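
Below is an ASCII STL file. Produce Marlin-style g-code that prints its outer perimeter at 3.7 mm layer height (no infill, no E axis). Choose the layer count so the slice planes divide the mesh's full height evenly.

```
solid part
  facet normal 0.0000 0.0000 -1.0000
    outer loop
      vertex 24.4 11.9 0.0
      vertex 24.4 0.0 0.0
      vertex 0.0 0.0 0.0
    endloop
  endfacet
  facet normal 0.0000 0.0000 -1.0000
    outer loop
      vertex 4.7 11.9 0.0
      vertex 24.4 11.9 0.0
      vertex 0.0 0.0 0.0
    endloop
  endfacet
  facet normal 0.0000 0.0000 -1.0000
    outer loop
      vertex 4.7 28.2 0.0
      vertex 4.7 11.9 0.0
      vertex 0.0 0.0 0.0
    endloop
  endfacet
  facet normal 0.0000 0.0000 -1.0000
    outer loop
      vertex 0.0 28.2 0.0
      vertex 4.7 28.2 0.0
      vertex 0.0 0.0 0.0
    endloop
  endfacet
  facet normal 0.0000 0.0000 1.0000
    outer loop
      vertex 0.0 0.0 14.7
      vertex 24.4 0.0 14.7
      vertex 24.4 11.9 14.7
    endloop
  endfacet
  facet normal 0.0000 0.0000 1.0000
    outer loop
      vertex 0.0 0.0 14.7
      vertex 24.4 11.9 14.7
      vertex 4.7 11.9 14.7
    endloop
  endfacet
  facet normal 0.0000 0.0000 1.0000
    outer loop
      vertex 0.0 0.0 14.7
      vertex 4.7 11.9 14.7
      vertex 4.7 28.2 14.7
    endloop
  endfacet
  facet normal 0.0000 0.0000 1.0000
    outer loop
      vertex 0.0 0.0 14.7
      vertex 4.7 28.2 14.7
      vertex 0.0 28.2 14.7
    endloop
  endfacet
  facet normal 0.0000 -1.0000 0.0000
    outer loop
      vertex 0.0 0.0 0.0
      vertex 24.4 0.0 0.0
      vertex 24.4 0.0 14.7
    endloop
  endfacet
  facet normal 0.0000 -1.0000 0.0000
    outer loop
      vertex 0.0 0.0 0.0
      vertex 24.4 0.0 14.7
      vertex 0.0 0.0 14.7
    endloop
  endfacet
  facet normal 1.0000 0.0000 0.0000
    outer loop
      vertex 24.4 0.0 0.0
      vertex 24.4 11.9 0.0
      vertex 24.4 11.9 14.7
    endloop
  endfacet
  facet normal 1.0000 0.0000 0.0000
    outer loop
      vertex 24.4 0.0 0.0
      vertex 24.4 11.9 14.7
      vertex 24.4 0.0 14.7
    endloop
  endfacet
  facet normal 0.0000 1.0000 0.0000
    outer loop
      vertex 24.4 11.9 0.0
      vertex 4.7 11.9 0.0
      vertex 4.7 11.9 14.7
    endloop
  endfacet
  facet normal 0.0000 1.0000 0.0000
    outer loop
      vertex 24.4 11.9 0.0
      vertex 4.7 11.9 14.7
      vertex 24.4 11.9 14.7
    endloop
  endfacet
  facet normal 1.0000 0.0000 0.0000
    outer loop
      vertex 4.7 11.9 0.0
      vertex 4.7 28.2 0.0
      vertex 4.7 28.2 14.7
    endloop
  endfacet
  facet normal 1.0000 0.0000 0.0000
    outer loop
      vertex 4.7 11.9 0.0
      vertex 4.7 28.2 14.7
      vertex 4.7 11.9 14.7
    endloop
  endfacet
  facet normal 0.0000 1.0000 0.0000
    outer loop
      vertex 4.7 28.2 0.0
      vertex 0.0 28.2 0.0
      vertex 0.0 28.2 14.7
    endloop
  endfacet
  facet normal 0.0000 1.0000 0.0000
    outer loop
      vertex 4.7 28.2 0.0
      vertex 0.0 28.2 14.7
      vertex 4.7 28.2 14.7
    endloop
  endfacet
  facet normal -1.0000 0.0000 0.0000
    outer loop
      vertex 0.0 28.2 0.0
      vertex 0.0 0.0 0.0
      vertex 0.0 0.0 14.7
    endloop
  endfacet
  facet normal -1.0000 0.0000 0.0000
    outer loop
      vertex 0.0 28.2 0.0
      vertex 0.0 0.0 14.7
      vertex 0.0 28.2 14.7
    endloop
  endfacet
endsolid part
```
; perimeter-only toolpath
G21 ; units = mm
G90 ; absolute positioning
G28 ; home
; layer 1
G0 Z3.7
G0 X0.0 Y0.0
G1 X24.4 Y0.0
G1 X24.4 Y11.9
G1 X4.7 Y11.9
G1 X4.7 Y28.2
G1 X0.0 Y28.2
G1 X0.0 Y0.0
; layer 2
G0 Z7.3
G0 X0.0 Y0.0
G1 X24.4 Y0.0
G1 X24.4 Y11.9
G1 X4.7 Y11.9
G1 X4.7 Y28.2
G1 X0.0 Y28.2
G1 X0.0 Y0.0
; layer 3
G0 Z11.0
G0 X0.0 Y0.0
G1 X24.4 Y0.0
G1 X24.4 Y11.9
G1 X4.7 Y11.9
G1 X4.7 Y28.2
G1 X0.0 Y28.2
G1 X0.0 Y0.0
; layer 4
G0 Z14.7
G0 X0.0 Y0.0
G1 X24.4 Y0.0
G1 X24.4 Y11.9
G1 X4.7 Y11.9
G1 X4.7 Y28.2
G1 X0.0 Y28.2
G1 X0.0 Y0.0
M2 ; end

The solid is an L-shaped prism: outer 24.4 × 28.2 mm, arm thicknesses ≈ 11.9 mm (horizontal) and 4.7 mm (vertical), extruded 14.7 mm in z. Slicing at Δz = 3.7 mm — 4 equal slices spanning the solid's height, so layer i sits at z = i·h/4 — gives 4 non-empty perimeters. Each is a 6-segment closed polygon; G0 lifts to the layer z and rapids to the start vertex, then G1 traces the edges.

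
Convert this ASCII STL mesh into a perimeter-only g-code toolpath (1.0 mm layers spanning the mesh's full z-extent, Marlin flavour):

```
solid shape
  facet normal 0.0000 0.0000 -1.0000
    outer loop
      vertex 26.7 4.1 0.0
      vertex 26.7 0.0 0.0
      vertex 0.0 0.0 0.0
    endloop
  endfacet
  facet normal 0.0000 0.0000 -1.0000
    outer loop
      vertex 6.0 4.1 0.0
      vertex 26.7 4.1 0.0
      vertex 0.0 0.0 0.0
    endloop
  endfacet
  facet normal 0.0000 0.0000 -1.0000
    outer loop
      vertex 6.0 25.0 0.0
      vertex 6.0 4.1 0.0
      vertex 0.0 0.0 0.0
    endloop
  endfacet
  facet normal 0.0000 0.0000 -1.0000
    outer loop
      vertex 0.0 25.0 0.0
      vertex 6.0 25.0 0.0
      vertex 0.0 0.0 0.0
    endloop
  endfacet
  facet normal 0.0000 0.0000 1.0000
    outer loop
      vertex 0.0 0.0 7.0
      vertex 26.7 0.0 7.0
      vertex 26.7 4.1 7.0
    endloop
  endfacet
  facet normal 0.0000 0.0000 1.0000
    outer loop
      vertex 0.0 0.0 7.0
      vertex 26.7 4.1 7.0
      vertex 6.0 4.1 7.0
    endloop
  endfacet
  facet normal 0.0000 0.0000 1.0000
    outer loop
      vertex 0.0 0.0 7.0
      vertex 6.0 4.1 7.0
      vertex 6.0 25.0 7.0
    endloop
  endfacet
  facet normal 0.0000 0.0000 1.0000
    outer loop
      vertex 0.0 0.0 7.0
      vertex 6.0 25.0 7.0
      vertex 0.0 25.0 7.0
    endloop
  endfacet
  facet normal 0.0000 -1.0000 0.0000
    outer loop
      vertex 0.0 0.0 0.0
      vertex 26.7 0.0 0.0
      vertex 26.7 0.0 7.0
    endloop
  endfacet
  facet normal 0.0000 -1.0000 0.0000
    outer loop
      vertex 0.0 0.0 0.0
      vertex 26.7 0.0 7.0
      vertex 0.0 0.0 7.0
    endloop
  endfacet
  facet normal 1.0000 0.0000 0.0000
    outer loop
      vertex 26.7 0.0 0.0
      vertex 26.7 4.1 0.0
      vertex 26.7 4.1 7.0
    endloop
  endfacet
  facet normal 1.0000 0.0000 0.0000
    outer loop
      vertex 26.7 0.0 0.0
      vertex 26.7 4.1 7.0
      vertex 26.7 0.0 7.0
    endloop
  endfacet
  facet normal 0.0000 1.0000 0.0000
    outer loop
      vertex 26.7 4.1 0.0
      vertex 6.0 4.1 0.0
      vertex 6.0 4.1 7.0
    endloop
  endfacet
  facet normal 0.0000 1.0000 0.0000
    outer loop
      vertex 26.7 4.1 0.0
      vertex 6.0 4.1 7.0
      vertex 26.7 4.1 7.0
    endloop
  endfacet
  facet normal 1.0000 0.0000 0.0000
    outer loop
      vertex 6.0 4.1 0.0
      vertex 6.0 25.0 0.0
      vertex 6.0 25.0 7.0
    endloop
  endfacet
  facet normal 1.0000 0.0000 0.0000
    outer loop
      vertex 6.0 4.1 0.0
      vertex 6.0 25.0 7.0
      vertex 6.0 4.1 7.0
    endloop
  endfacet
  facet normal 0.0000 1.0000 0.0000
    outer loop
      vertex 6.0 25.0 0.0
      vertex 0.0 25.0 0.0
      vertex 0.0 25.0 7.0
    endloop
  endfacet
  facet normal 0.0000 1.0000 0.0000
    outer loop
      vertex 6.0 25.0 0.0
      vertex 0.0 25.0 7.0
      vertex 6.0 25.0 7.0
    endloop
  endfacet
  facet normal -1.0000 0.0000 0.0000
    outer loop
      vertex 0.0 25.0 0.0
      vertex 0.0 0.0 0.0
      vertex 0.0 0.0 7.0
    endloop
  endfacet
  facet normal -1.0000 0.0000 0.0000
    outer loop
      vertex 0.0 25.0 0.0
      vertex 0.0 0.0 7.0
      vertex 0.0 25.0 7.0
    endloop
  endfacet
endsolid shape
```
; perimeter-only toolpath
G21 ; units = mm
G90 ; absolute positioning
G28 ; home
; layer 1
G0 Z1.0
G0 X0.0 Y0.0
G1 X26.7 Y0.0
G1 X26.7 Y4.1
G1 X6.0 Y4.1
G1 X6.0 Y25.0
G1 X0.0 Y25.0
G1 X0.0 Y0.0
; layer 2
G0 Z2.0
G0 X0.0 Y0.0
G1 X26.7 Y0.0
G1 X26.7 Y4.1
G1 X6.0 Y4.1
G1 X6.0 Y25.0
G1 X0.0 Y25.0
G1 X0.0 Y0.0
; layer 3
G0 Z3.0
G0 X0.0 Y0.0
G1 X26.7 Y0.0
G1 X26.7 Y4.1
G1 X6.0 Y4.1
G1 X6.0 Y25.0
G1 X0.0 Y25.0
G1 X0.0 Y0.0
; layer 4
G0 Z4.0
G0 X0.0 Y0.0
G1 X26.7 Y0.0
G1 X26.7 Y4.1
G1 X6.0 Y4.1
G1 X6.0 Y25.0
G1 X0.0 Y25.0
G1 X0.0 Y0.0
; layer 5
G0 Z5.0
G0 X0.0 Y0.0
G1 X26.7 Y0.0
G1 X26.7 Y4.1
G1 X6.0 Y4.1
G1 X6.0 Y25.0
G1 X0.0 Y25.0
G1 X0.0 Y0.0
; layer 6
G0 Z6.0
G0 X0.0 Y0.0
G1 X26.7 Y0.0
G1 X26.7 Y4.1
G1 X6.0 Y4.1
G1 X6.0 Y25.0
G1 X0.0 Y25.0
G1 X0.0 Y0.0
; layer 7
G0 Z7.0
G0 X0.0 Y0.0
G1 X26.7 Y0.0
G1 X26.7 Y4.1
G1 X6.0 Y4.1
G1 X6.0 Y25.0
G1 X0.0 Y25.0
G1 X0.0 Y0.0
M2 ; end

The solid is an L-shaped prism: outer 26.7 × 25 mm, arm thicknesses ≈ 4.1 mm (horizontal) and 6 mm (vertical), extruded 7 mm in z. Slicing at Δz = 1.0 mm — 7 equal slices spanning the solid's height, so layer i sits at z = i·h/7 — gives 7 non-empty perimeters. Each is a 6-segment closed polygon; G0 lifts to the layer z and rapids to the start vertex, then G1 traces the edges.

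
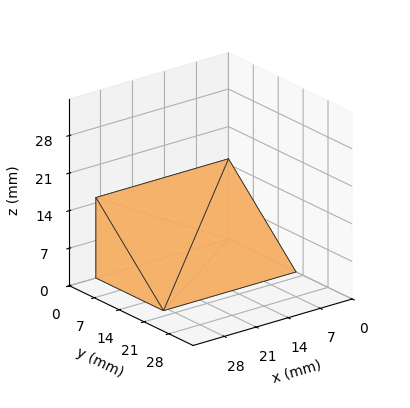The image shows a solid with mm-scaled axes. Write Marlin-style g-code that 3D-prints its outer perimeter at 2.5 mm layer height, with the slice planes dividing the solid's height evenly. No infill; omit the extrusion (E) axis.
Reading the render: the shape is a wedge (ramp): 29 × 19 mm base, rising to 15 mm along the y=0 edge and sloping linearly to z=0 at y=19 (dimensions read to the nearest mm from the axis ticks). For the g-code, the solid's height is divided into equal slices at the stated Δz and each level perimeter traced with G1 moves after a G0 lift.

; perimeter-only toolpath
G21 ; units = mm
G90 ; absolute positioning
G28 ; home
; layer 1
G0 Z2.5
G0 X0.0 Y0.0
G1 X29.0 Y0.0
G1 X29.0 Y15.8
G1 X0.0 Y15.8
G1 X0.0 Y0.0
; layer 2
G0 Z5.0
G0 X0.0 Y0.0
G1 X29.0 Y0.0
G1 X29.0 Y12.7
G1 X0.0 Y12.7
G1 X0.0 Y0.0
; layer 3
G0 Z7.5
G0 X0.0 Y0.0
G1 X29.0 Y0.0
G1 X29.0 Y9.5
G1 X0.0 Y9.5
G1 X0.0 Y0.0
; layer 4
G0 Z10.0
G0 X0.0 Y0.0
G1 X29.0 Y0.0
G1 X29.0 Y6.3
G1 X0.0 Y6.3
G1 X0.0 Y0.0
; layer 5
G0 Z12.5
G0 X0.0 Y0.0
G1 X29.0 Y0.0
G1 X29.0 Y3.2
G1 X0.0 Y3.2
G1 X0.0 Y0.0
M2 ; end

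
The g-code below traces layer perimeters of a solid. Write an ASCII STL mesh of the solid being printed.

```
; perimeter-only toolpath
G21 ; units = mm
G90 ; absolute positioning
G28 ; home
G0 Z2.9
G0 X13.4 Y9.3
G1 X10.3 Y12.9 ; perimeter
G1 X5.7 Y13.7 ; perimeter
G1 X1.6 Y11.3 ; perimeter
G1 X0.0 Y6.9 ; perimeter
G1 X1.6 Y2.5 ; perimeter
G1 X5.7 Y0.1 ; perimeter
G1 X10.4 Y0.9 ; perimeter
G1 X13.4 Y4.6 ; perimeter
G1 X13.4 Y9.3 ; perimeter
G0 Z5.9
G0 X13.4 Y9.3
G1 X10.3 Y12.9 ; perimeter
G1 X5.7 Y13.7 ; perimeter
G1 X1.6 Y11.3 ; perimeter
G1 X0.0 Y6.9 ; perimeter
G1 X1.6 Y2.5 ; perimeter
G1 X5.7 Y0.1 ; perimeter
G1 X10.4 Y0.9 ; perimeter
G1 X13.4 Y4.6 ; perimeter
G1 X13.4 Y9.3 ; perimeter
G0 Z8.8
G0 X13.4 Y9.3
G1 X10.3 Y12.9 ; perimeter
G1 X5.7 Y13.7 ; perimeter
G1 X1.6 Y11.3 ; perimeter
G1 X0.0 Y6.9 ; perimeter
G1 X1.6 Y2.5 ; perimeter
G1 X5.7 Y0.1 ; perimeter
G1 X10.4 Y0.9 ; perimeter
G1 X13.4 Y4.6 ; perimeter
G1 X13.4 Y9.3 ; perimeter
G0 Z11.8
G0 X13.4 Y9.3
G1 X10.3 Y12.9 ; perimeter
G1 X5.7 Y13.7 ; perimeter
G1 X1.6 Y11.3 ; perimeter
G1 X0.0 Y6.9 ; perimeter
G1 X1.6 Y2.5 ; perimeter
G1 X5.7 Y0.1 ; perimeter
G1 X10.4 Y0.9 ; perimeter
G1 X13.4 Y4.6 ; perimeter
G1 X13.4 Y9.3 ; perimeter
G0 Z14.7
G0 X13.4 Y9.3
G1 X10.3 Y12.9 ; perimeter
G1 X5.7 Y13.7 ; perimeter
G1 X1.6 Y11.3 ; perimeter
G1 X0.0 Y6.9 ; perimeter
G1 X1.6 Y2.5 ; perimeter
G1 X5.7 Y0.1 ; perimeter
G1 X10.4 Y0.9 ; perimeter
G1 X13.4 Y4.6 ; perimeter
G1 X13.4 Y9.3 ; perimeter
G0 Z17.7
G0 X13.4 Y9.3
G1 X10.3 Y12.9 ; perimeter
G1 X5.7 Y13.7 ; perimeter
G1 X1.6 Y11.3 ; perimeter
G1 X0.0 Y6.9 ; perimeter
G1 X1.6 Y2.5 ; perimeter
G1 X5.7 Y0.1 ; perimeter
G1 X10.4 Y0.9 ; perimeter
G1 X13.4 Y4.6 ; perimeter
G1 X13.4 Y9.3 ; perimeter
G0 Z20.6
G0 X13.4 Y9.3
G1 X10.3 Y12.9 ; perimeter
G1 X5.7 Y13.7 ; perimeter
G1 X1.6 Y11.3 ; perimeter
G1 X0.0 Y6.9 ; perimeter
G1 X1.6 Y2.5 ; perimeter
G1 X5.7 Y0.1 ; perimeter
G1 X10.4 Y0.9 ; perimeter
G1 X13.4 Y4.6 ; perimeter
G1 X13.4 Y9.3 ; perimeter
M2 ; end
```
solid part
  facet normal 0.0000 0.0000 -1.0000
    outer loop
      vertex 5.7 13.7 0.0
      vertex 10.3 12.9 0.0
      vertex 13.4 9.3 0.0
    endloop
  endfacet
  facet normal 0.0000 0.0000 -1.0000
    outer loop
      vertex 1.6 11.3 0.0
      vertex 5.7 13.7 0.0
      vertex 13.4 9.3 0.0
    endloop
  endfacet
  facet normal 0.0000 0.0000 -1.0000
    outer loop
      vertex 0.0 6.9 0.0
      vertex 1.6 11.3 0.0
      vertex 13.4 9.3 0.0
    endloop
  endfacet
  facet normal 0.0000 0.0000 -1.0000
    outer loop
      vertex 1.6 2.5 0.0
      vertex 0.0 6.9 0.0
      vertex 13.4 9.3 0.0
    endloop
  endfacet
  facet normal 0.0000 0.0000 -1.0000
    outer loop
      vertex 5.7 0.1 0.0
      vertex 1.6 2.5 0.0
      vertex 13.4 9.3 0.0
    endloop
  endfacet
  facet normal 0.0000 0.0000 -1.0000
    outer loop
      vertex 10.4 0.9 0.0
      vertex 5.7 0.1 0.0
      vertex 13.4 9.3 0.0
    endloop
  endfacet
  facet normal 0.0000 0.0000 -1.0000
    outer loop
      vertex 13.4 4.6 0.0
      vertex 10.4 0.9 0.0
      vertex 13.4 9.3 0.0
    endloop
  endfacet
  facet normal 0.0000 0.0000 1.0000
    outer loop
      vertex 13.4 9.3 20.6
      vertex 10.3 12.9 20.6
      vertex 5.7 13.7 20.6
    endloop
  endfacet
  facet normal 0.0000 0.0000 1.0000
    outer loop
      vertex 13.4 9.3 20.6
      vertex 5.7 13.7 20.6
      vertex 1.6 11.3 20.6
    endloop
  endfacet
  facet normal 0.0000 0.0000 1.0000
    outer loop
      vertex 13.4 9.3 20.6
      vertex 1.6 11.3 20.6
      vertex 0.0 6.9 20.6
    endloop
  endfacet
  facet normal 0.0000 0.0000 1.0000
    outer loop
      vertex 13.4 9.3 20.6
      vertex 0.0 6.9 20.6
      vertex 1.6 2.5 20.6
    endloop
  endfacet
  facet normal 0.0000 0.0000 1.0000
    outer loop
      vertex 13.4 9.3 20.6
      vertex 1.6 2.5 20.6
      vertex 5.7 0.1 20.6
    endloop
  endfacet
  facet normal 0.0000 0.0000 1.0000
    outer loop
      vertex 13.4 9.3 20.6
      vertex 5.7 0.1 20.6
      vertex 10.4 0.9 20.6
    endloop
  endfacet
  facet normal 0.0000 0.0000 1.0000
    outer loop
      vertex 13.4 9.3 20.6
      vertex 10.4 0.9 20.6
      vertex 13.4 4.6 20.6
    endloop
  endfacet
  facet normal 0.7578 0.6525 0.0000
    outer loop
      vertex 13.4 9.3 0.0
      vertex 10.3 12.9 0.0
      vertex 10.3 12.9 20.6
    endloop
  endfacet
  facet normal 0.7578 0.6525 0.0000
    outer loop
      vertex 13.4 9.3 0.0
      vertex 10.3 12.9 20.6
      vertex 13.4 9.3 20.6
    endloop
  endfacet
  facet normal 0.1713 0.9852 0.0000
    outer loop
      vertex 10.3 12.9 0.0
      vertex 5.7 13.7 0.0
      vertex 5.7 13.7 20.6
    endloop
  endfacet
  facet normal 0.1713 0.9852 0.0000
    outer loop
      vertex 10.3 12.9 0.0
      vertex 5.7 13.7 20.6
      vertex 10.3 12.9 20.6
    endloop
  endfacet
  facet normal -0.5052 0.8630 0.0000
    outer loop
      vertex 5.7 13.7 0.0
      vertex 1.6 11.3 0.0
      vertex 1.6 11.3 20.6
    endloop
  endfacet
  facet normal -0.5052 0.8630 0.0000
    outer loop
      vertex 5.7 13.7 0.0
      vertex 1.6 11.3 20.6
      vertex 5.7 13.7 20.6
    endloop
  endfacet
  facet normal -0.9398 0.3417 0.0000
    outer loop
      vertex 1.6 11.3 0.0
      vertex 0.0 6.9 0.0
      vertex 0.0 6.9 20.6
    endloop
  endfacet
  facet normal -0.9398 0.3417 0.0000
    outer loop
      vertex 1.6 11.3 0.0
      vertex 0.0 6.9 20.6
      vertex 1.6 11.3 20.6
    endloop
  endfacet
  facet normal -0.9398 -0.3417 0.0000
    outer loop
      vertex 0.0 6.9 0.0
      vertex 1.6 2.5 0.0
      vertex 1.6 2.5 20.6
    endloop
  endfacet
  facet normal -0.9398 -0.3417 0.0000
    outer loop
      vertex 0.0 6.9 0.0
      vertex 1.6 2.5 20.6
      vertex 0.0 6.9 20.6
    endloop
  endfacet
  facet normal -0.5052 -0.8630 0.0000
    outer loop
      vertex 1.6 2.5 0.0
      vertex 5.7 0.1 0.0
      vertex 5.7 0.1 20.6
    endloop
  endfacet
  facet normal -0.5052 -0.8630 0.0000
    outer loop
      vertex 1.6 2.5 0.0
      vertex 5.7 0.1 20.6
      vertex 1.6 2.5 20.6
    endloop
  endfacet
  facet normal 0.1678 -0.9858 0.0000
    outer loop
      vertex 5.7 0.1 0.0
      vertex 10.4 0.9 0.0
      vertex 10.4 0.9 20.6
    endloop
  endfacet
  facet normal 0.1678 -0.9858 0.0000
    outer loop
      vertex 5.7 0.1 0.0
      vertex 10.4 0.9 20.6
      vertex 5.7 0.1 20.6
    endloop
  endfacet
  facet normal 0.7768 -0.6298 0.0000
    outer loop
      vertex 10.4 0.9 0.0
      vertex 13.4 4.6 0.0
      vertex 13.4 4.6 20.6
    endloop
  endfacet
  facet normal 0.7768 -0.6298 0.0000
    outer loop
      vertex 10.4 0.9 0.0
      vertex 13.4 4.6 20.6
      vertex 10.4 0.9 20.6
    endloop
  endfacet
  facet normal 1.0000 0.0000 0.0000
    outer loop
      vertex 13.4 4.6 0.0
      vertex 13.4 9.3 0.0
      vertex 13.4 9.3 20.6
    endloop
  endfacet
  facet normal 1.0000 0.0000 0.0000
    outer loop
      vertex 13.4 4.6 0.0
      vertex 13.4 9.3 20.6
      vertex 13.4 4.6 20.6
    endloop
  endfacet
endsolid part

The G0 Z moves step by Δz≈2.9 mm. Every layer's G1 loop is the same polygon, so the solid is a straight extrusion of it from z=0 to z≈20.6. Closing with flat bottom and top caps and triangulating gives 32 facets — a regular 9-sided prism (a cylinder approximated with 9 flat sides), circumscribed radius ≈ 6.9 mm, height ≈ 20.6 mm.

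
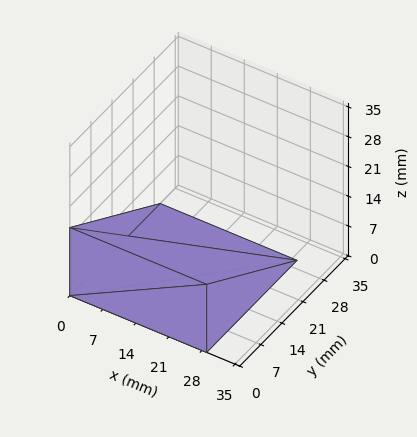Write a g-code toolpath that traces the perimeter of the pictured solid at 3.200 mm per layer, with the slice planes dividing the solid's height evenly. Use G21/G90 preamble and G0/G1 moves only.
Reading the render: the shape is a wedge (ramp): 29 × 30 mm base, rising to 16 mm along the y=0 edge and sloping linearly to z=0 at y=30 (dimensions read to the nearest mm from the axis ticks). For the g-code, the solid's height is divided into equal slices at the stated Δz and each level perimeter traced with G1 moves after a G0 lift.

; perimeter-only toolpath
G21 ; units = mm
G90 ; absolute positioning
G28 ; home
; layer 1
G0 Z3.200
G0 X0.000 Y0.000
G1 X29.000 Y0.000
G1 X29.000 Y24.000
G1 X0.000 Y24.000
G1 X0.000 Y0.000
; layer 2
G0 Z6.400
G0 X0.000 Y0.000
G1 X29.000 Y0.000
G1 X29.000 Y18.000
G1 X0.000 Y18.000
G1 X0.000 Y0.000
; layer 3
G0 Z9.600
G0 X0.000 Y0.000
G1 X29.000 Y0.000
G1 X29.000 Y12.000
G1 X0.000 Y12.000
G1 X0.000 Y0.000
; layer 4
G0 Z12.800
G0 X0.000 Y0.000
G1 X29.000 Y0.000
G1 X29.000 Y6.000
G1 X0.000 Y6.000
G1 X0.000 Y0.000
M2 ; end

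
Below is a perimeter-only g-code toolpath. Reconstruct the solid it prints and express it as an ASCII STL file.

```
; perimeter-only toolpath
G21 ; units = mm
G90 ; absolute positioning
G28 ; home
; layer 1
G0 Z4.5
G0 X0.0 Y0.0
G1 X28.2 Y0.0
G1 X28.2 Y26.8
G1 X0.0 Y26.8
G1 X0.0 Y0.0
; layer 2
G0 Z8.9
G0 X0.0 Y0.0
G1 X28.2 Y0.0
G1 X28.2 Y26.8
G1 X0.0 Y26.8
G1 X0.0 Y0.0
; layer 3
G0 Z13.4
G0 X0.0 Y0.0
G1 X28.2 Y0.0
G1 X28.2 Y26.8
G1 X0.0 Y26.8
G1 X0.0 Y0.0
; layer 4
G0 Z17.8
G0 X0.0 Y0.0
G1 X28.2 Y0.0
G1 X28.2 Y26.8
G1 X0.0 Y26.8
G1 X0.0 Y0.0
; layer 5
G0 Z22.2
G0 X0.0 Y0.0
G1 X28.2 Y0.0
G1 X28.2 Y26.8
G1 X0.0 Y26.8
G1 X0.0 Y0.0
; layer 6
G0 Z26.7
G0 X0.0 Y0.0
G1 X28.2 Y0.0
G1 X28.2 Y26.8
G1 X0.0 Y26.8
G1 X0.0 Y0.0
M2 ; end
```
solid part
  facet normal 0.0000 0.0000 -1.0000
    outer loop
      vertex 28.2 26.8 0.0
      vertex 28.2 0.0 0.0
      vertex 0.0 0.0 0.0
    endloop
  endfacet
  facet normal 0.0000 0.0000 -1.0000
    outer loop
      vertex 0.0 26.8 0.0
      vertex 28.2 26.8 0.0
      vertex 0.0 0.0 0.0
    endloop
  endfacet
  facet normal 0.0000 0.0000 1.0000
    outer loop
      vertex 0.0 0.0 26.7
      vertex 28.2 0.0 26.7
      vertex 28.2 26.8 26.7
    endloop
  endfacet
  facet normal 0.0000 0.0000 1.0000
    outer loop
      vertex 0.0 0.0 26.7
      vertex 28.2 26.8 26.7
      vertex 0.0 26.8 26.7
    endloop
  endfacet
  facet normal 0.0000 -1.0000 0.0000
    outer loop
      vertex 0.0 0.0 0.0
      vertex 28.2 0.0 0.0
      vertex 28.2 0.0 26.7
    endloop
  endfacet
  facet normal 0.0000 -1.0000 0.0000
    outer loop
      vertex 0.0 0.0 0.0
      vertex 28.2 0.0 26.7
      vertex 0.0 0.0 26.7
    endloop
  endfacet
  facet normal 0.0000 1.0000 0.0000
    outer loop
      vertex 28.2 26.8 26.7
      vertex 28.2 26.8 0.0
      vertex 0.0 26.8 0.0
    endloop
  endfacet
  facet normal 0.0000 1.0000 0.0000
    outer loop
      vertex 0.0 26.8 26.7
      vertex 28.2 26.8 26.7
      vertex 0.0 26.8 0.0
    endloop
  endfacet
  facet normal -1.0000 0.0000 0.0000
    outer loop
      vertex 0.0 26.8 26.7
      vertex 0.0 26.8 0.0
      vertex 0.0 0.0 0.0
    endloop
  endfacet
  facet normal -1.0000 0.0000 0.0000
    outer loop
      vertex 0.0 0.0 26.7
      vertex 0.0 26.8 26.7
      vertex 0.0 0.0 0.0
    endloop
  endfacet
  facet normal 1.0000 0.0000 0.0000
    outer loop
      vertex 28.2 0.0 0.0
      vertex 28.2 26.8 0.0
      vertex 28.2 26.8 26.7
    endloop
  endfacet
  facet normal 1.0000 0.0000 0.0000
    outer loop
      vertex 28.2 0.0 0.0
      vertex 28.2 26.8 26.7
      vertex 28.2 0.0 26.7
    endloop
  endfacet
endsolid part

The G0 Z moves step by Δz≈4.5 mm. Every layer's G1 loop is the same polygon, so the solid is a straight extrusion of it from z=0 to z≈26.7. Closing with flat bottom and top caps and triangulating gives 12 facets — a rectangular box, roughly 28.2 × 26.8 mm footprint and 26.7 mm tall.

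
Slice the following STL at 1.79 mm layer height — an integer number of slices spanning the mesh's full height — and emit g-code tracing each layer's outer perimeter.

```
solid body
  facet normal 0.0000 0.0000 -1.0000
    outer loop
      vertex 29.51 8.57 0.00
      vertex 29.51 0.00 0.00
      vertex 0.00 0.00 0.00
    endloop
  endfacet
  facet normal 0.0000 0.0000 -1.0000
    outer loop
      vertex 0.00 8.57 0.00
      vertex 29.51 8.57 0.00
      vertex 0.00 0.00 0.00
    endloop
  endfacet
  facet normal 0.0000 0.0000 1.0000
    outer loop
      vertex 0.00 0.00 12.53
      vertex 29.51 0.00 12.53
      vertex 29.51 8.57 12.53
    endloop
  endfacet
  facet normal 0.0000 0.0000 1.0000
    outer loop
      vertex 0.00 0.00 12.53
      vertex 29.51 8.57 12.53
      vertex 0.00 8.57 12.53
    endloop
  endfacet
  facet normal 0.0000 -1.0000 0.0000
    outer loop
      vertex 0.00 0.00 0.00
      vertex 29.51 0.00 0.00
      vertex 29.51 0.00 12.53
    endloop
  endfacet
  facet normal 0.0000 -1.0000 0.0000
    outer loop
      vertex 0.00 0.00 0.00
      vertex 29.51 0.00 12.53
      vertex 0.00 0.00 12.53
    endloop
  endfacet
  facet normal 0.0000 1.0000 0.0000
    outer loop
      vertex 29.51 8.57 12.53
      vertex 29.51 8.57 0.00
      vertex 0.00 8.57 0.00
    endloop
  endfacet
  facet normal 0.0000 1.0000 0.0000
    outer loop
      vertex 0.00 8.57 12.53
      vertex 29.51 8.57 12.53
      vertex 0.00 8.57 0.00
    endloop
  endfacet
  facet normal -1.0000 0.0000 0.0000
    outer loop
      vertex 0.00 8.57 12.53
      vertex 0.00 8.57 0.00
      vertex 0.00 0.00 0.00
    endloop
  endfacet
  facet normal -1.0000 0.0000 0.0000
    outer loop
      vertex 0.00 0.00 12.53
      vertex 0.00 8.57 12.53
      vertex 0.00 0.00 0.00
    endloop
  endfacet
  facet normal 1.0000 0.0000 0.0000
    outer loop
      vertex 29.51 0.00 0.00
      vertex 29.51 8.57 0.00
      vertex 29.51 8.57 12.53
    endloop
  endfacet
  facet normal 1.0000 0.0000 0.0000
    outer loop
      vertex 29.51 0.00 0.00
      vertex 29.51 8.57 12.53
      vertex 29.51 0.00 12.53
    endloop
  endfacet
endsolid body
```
; perimeter-only toolpath
G21 ; units = mm
G90 ; absolute positioning
G28 ; home
; layer 1
G0 Z1.79
G0 X0.00 Y0.00
G1 X29.51 Y0.00
G1 X29.51 Y8.57
G1 X0.00 Y8.57
G1 X0.00 Y0.00
; layer 2
G0 Z3.58
G0 X0.00 Y0.00
G1 X29.51 Y0.00
G1 X29.51 Y8.57
G1 X0.00 Y8.57
G1 X0.00 Y0.00
; layer 3
G0 Z5.37
G0 X0.00 Y0.00
G1 X29.51 Y0.00
G1 X29.51 Y8.57
G1 X0.00 Y8.57
G1 X0.00 Y0.00
; layer 4
G0 Z7.16
G0 X0.00 Y0.00
G1 X29.51 Y0.00
G1 X29.51 Y8.57
G1 X0.00 Y8.57
G1 X0.00 Y0.00
; layer 5
G0 Z8.95
G0 X0.00 Y0.00
G1 X29.51 Y0.00
G1 X29.51 Y8.57
G1 X0.00 Y8.57
G1 X0.00 Y0.00
; layer 6
G0 Z10.74
G0 X0.00 Y0.00
G1 X29.51 Y0.00
G1 X29.51 Y8.57
G1 X0.00 Y8.57
G1 X0.00 Y0.00
; layer 7
G0 Z12.53
G0 X0.00 Y0.00
G1 X29.51 Y0.00
G1 X29.51 Y8.57
G1 X0.00 Y8.57
G1 X0.00 Y0.00
M2 ; end

The solid is a rectangular box, roughly 29.5 × 8.57 mm footprint and 12.5 mm tall. Slicing at Δz = 1.79 mm — 7 equal slices spanning the solid's height, so layer i sits at z = i·h/7 — gives 7 non-empty perimeters. Each is a 4-segment closed polygon; G0 lifts to the layer z and rapids to the start vertex, then G1 traces the edges.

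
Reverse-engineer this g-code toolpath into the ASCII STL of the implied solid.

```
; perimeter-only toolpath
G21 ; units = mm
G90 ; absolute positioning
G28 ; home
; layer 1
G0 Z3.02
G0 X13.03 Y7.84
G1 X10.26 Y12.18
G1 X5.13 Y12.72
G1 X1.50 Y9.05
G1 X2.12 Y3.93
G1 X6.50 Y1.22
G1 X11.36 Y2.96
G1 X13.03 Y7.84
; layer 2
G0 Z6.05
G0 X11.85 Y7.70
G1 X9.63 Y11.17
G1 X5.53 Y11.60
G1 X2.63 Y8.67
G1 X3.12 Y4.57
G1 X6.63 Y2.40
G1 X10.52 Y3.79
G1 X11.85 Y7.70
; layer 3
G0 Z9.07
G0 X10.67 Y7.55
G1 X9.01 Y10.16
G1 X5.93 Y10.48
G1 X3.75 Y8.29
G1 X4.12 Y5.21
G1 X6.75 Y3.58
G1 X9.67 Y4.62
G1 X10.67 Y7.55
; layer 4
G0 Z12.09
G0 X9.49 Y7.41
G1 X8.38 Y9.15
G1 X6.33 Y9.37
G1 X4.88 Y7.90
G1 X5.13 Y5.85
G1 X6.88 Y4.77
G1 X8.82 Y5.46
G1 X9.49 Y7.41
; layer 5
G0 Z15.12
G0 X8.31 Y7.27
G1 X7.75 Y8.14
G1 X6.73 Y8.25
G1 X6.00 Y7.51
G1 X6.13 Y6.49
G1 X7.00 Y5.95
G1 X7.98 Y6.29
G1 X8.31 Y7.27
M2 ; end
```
solid part
  facet normal 0.0000 0.0000 -1.0000
    outer loop
      vertex 4.73 13.84 0.00
      vertex 10.88 13.19 0.00
      vertex 14.21 7.98 0.00
    endloop
  endfacet
  facet normal 0.0000 0.0000 -1.0000
    outer loop
      vertex 0.38 9.44 0.00
      vertex 4.73 13.84 0.00
      vertex 14.21 7.98 0.00
    endloop
  endfacet
  facet normal 0.0000 0.0000 -1.0000
    outer loop
      vertex 1.12 3.29 0.00
      vertex 0.38 9.44 0.00
      vertex 14.21 7.98 0.00
    endloop
  endfacet
  facet normal 0.0000 0.0000 -1.0000
    outer loop
      vertex 6.38 0.04 0.00
      vertex 1.12 3.29 0.00
      vertex 14.21 7.98 0.00
    endloop
  endfacet
  facet normal 0.0000 0.0000 -1.0000
    outer loop
      vertex 12.21 2.12 0.00
      vertex 6.38 0.04 0.00
      vertex 14.21 7.98 0.00
    endloop
  endfacet
  facet normal 0.7943 0.5077 0.3338
    outer loop
      vertex 14.21 7.98 0.00
      vertex 10.88 13.19 0.00
      vertex 7.13 7.13 18.14
    endloop
  endfacet
  facet normal 0.0991 0.9375 0.3337
    outer loop
      vertex 10.88 13.19 0.00
      vertex 4.73 13.84 0.00
      vertex 7.13 7.13 18.14
    endloop
  endfacet
  facet normal -0.6703 0.6627 0.3338
    outer loop
      vertex 4.73 13.84 0.00
      vertex 0.38 9.44 0.00
      vertex 7.13 7.13 18.14
    endloop
  endfacet
  facet normal -0.9359 -0.1126 0.3339
    outer loop
      vertex 0.38 9.44 0.00
      vertex 1.12 3.29 0.00
      vertex 7.13 7.13 18.14
    endloop
  endfacet
  facet normal -0.4955 -0.8019 0.3339
    outer loop
      vertex 1.12 3.29 0.00
      vertex 6.38 0.04 0.00
      vertex 7.13 7.13 18.14
    endloop
  endfacet
  facet normal 0.3167 -0.8878 0.3339
    outer loop
      vertex 6.38 0.04 0.00
      vertex 12.21 2.12 0.00
      vertex 7.13 7.13 18.14
    endloop
  endfacet
  facet normal 0.8921 -0.3045 0.3339
    outer loop
      vertex 12.21 2.12 0.00
      vertex 14.21 7.98 0.00
      vertex 7.13 7.13 18.14
    endloop
  endfacet
endsolid part

The G0 Z moves step by Δz≈3.02 mm. The G1 loops shrink linearly with z, so the solid tapers from its base footprint up to z≈18.1. Closing with a flat bottom cap and the tapered top and triangulating gives 12 facets — a regular 7-sided pyramid, base circumscribed radius ≈ 7.13 mm, apex at z ≈ 18.1 mm.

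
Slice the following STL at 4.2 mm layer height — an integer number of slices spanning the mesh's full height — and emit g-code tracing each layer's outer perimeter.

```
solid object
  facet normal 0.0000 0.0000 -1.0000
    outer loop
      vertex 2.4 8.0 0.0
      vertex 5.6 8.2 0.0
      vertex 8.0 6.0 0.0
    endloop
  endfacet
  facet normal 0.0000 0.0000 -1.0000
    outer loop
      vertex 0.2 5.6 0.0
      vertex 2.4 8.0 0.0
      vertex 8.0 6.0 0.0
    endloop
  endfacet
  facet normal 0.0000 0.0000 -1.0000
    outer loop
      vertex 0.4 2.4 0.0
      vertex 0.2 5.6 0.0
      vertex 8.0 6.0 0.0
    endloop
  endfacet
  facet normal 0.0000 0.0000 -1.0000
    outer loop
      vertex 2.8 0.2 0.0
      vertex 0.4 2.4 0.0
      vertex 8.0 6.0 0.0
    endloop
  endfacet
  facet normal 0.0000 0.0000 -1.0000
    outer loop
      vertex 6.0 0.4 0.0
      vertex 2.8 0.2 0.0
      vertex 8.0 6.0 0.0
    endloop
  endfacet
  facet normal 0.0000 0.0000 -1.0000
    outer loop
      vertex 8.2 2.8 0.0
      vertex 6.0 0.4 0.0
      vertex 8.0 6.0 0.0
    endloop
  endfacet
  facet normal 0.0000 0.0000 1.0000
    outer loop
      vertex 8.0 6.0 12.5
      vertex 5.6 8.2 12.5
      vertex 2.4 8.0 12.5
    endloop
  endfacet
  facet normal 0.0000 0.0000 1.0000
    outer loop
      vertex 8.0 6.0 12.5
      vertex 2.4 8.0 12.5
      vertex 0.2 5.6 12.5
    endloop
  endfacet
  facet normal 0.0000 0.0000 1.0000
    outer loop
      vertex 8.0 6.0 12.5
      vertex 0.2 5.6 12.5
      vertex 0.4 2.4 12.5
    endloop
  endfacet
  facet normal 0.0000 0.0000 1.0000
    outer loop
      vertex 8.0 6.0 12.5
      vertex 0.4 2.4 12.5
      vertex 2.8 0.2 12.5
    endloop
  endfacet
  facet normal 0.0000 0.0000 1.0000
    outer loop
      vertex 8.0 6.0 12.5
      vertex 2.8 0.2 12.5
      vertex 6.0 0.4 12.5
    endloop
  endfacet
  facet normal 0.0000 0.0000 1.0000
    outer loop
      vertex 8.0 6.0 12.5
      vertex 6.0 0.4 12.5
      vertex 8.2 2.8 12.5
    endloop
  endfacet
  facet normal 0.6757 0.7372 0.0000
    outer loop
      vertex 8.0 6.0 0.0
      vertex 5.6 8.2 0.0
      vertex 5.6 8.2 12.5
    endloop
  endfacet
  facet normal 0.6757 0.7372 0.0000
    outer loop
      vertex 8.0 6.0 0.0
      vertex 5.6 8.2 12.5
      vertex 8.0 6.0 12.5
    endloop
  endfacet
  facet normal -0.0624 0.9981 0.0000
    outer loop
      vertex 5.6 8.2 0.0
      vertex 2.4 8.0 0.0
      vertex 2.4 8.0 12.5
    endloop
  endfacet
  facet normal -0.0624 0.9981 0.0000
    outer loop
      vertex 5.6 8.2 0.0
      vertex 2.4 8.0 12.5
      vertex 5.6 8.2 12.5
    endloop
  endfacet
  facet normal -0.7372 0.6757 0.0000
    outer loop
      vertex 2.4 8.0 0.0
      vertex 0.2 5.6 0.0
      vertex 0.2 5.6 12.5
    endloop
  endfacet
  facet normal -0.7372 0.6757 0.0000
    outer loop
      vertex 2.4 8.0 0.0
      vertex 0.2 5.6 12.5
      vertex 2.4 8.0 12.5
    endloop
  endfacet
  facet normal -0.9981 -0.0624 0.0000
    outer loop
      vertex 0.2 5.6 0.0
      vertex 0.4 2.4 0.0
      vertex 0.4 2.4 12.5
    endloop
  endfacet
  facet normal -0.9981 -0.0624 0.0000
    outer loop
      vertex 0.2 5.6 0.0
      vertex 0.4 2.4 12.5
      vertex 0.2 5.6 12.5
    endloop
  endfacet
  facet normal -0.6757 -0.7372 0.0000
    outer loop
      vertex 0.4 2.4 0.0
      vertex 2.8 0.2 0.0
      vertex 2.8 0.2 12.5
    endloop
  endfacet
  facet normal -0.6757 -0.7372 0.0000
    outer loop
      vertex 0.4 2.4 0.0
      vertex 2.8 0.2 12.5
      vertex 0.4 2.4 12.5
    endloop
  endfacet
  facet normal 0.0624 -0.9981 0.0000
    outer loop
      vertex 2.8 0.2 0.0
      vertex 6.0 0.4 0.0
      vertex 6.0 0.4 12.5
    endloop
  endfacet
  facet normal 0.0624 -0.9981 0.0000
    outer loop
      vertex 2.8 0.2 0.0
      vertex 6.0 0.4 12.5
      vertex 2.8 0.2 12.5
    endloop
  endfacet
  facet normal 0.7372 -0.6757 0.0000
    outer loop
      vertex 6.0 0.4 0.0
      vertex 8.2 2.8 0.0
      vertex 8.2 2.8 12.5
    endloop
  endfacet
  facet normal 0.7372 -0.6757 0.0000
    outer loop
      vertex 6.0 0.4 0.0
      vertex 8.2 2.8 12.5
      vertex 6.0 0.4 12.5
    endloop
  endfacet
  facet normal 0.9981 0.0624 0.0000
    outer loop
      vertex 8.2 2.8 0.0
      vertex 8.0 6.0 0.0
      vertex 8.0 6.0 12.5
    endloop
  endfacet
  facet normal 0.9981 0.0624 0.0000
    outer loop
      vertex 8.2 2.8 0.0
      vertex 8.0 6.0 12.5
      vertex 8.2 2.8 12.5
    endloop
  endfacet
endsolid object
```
; perimeter-only toolpath
G21 ; units = mm
G90 ; absolute positioning
G28 ; home
; layer 1
G0 Z4.2
G0 X8.0 Y6.0
G1 X5.6 Y8.2
G1 X2.4 Y8.0
G1 X0.2 Y5.6
G1 X0.4 Y2.4
G1 X2.8 Y0.2
G1 X6.0 Y0.4
G1 X8.2 Y2.8
G1 X8.0 Y6.0
; layer 2
G0 Z8.3
G0 X8.0 Y6.0
G1 X5.6 Y8.2
G1 X2.4 Y8.0
G1 X0.2 Y5.6
G1 X0.4 Y2.4
G1 X2.8 Y0.2
G1 X6.0 Y0.4
G1 X8.2 Y2.8
G1 X8.0 Y6.0
; layer 3
G0 Z12.5
G0 X8.0 Y6.0
G1 X5.6 Y8.2
G1 X2.4 Y8.0
G1 X0.2 Y5.6
G1 X0.4 Y2.4
G1 X2.8 Y0.2
G1 X6.0 Y0.4
G1 X8.2 Y2.8
G1 X8.0 Y6.0
M2 ; end

The solid is a regular 8-sided prism (a cylinder approximated with 8 flat sides), circumscribed radius ≈ 4.2 mm, height ≈ 12.5 mm. Slicing at Δz = 4.2 mm — 3 equal slices spanning the solid's height, so layer i sits at z = i·h/3 — gives 3 non-empty perimeters. Each is a 8-segment closed polygon; G0 lifts to the layer z and rapids to the start vertex, then G1 traces the edges.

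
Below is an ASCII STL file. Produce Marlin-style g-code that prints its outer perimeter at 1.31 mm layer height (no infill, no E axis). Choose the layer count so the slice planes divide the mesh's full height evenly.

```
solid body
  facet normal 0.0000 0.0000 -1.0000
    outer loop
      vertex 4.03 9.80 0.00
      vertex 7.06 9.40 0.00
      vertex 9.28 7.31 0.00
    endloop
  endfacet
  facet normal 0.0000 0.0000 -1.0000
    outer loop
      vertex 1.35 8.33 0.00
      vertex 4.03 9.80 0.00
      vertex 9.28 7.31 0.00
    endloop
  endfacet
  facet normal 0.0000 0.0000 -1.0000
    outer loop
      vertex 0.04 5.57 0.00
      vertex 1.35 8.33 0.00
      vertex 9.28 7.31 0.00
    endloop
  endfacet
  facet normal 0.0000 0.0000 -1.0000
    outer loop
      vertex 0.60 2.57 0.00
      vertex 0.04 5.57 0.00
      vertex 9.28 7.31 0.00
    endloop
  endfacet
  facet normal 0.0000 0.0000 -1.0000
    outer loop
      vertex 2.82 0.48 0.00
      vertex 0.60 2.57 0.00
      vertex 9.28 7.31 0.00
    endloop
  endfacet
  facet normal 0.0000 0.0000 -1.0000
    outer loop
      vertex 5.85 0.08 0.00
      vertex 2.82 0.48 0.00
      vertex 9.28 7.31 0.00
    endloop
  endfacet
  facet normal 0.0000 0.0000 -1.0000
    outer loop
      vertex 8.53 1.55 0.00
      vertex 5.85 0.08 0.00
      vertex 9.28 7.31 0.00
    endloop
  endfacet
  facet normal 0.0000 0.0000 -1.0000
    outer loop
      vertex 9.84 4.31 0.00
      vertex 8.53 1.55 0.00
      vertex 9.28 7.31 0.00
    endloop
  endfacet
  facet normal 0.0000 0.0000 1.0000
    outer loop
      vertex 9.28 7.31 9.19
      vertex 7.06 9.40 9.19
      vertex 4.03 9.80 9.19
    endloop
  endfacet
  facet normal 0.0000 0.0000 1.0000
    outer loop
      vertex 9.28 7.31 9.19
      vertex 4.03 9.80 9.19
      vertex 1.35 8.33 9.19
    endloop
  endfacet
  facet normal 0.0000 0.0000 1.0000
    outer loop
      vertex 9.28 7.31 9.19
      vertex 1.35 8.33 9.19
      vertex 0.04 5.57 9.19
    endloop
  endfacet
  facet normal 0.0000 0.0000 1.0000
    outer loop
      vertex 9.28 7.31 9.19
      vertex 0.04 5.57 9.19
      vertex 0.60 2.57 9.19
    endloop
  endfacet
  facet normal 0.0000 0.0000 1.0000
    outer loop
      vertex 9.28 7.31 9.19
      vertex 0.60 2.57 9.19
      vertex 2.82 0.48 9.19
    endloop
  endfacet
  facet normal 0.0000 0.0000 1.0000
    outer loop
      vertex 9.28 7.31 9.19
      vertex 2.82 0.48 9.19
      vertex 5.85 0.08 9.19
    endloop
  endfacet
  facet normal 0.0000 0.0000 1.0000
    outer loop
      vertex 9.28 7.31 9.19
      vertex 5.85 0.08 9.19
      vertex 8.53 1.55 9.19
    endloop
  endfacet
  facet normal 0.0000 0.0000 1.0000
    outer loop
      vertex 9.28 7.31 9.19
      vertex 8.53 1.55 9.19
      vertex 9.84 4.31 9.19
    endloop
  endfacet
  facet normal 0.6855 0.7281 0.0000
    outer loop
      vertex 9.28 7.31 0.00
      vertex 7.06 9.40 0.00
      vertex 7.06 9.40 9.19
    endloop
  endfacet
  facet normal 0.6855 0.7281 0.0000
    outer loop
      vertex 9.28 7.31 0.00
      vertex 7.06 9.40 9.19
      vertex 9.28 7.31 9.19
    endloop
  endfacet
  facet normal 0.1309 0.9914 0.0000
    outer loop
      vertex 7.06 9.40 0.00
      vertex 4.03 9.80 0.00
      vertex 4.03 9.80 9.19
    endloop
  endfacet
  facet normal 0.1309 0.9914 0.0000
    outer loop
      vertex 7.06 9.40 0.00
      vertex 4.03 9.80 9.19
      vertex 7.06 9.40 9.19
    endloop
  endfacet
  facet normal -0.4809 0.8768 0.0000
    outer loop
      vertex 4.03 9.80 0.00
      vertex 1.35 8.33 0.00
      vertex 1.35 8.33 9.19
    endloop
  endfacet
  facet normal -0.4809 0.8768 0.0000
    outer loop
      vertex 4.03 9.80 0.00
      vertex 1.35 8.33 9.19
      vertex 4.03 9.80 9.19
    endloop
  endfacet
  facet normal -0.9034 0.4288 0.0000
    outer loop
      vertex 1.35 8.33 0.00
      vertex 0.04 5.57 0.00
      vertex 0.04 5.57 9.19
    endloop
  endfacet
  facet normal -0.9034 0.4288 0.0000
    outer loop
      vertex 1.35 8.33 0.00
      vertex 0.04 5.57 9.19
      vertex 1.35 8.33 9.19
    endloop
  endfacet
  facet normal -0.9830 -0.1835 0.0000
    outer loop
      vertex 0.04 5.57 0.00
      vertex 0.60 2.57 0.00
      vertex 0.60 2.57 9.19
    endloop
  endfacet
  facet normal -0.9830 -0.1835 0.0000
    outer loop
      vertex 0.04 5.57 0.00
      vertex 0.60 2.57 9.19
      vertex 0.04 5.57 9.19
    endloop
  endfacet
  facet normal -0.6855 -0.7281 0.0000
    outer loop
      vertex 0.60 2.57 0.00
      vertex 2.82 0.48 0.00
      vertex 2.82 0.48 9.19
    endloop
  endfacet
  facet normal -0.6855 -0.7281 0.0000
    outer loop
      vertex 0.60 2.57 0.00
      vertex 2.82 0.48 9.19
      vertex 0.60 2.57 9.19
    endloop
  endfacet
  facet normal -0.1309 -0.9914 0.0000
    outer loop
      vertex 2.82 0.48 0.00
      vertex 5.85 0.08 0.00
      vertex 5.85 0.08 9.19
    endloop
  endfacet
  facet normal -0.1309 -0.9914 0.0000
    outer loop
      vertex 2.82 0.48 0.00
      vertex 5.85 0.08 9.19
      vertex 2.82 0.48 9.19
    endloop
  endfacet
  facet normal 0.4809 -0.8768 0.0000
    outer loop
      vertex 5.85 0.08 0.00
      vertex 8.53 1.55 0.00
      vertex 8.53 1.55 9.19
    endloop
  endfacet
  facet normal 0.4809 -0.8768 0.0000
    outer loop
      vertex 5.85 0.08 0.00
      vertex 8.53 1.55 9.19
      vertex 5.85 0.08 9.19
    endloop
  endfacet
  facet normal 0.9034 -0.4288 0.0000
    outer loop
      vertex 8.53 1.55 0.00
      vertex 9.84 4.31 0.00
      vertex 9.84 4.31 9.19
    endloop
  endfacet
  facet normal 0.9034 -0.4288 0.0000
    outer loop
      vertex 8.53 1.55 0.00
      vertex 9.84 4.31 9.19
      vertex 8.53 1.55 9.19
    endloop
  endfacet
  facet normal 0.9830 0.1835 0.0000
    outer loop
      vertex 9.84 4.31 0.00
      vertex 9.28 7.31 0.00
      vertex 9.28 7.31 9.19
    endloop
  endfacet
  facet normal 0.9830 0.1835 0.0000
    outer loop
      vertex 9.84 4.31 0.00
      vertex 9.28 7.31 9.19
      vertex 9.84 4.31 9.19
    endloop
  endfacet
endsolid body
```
; perimeter-only toolpath
G21 ; units = mm
G90 ; absolute positioning
G28 ; home
; layer 1
G0 Z1.31
G0 X9.28 Y7.31
G1 X7.06 Y9.40
G1 X4.03 Y9.80
G1 X1.35 Y8.33
G1 X0.04 Y5.57
G1 X0.60 Y2.57
G1 X2.82 Y0.48
G1 X5.85 Y0.08
G1 X8.53 Y1.55
G1 X9.84 Y4.31
G1 X9.28 Y7.31
; layer 2
G0 Z2.63
G0 X9.28 Y7.31
G1 X7.06 Y9.40
G1 X4.03 Y9.80
G1 X1.35 Y8.33
G1 X0.04 Y5.57
G1 X0.60 Y2.57
G1 X2.82 Y0.48
G1 X5.85 Y0.08
G1 X8.53 Y1.55
G1 X9.84 Y4.31
G1 X9.28 Y7.31
; layer 3
G0 Z3.94
G0 X9.28 Y7.31
G1 X7.06 Y9.40
G1 X4.03 Y9.80
G1 X1.35 Y8.33
G1 X0.04 Y5.57
G1 X0.60 Y2.57
G1 X2.82 Y0.48
G1 X5.85 Y0.08
G1 X8.53 Y1.55
G1 X9.84 Y4.31
G1 X9.28 Y7.31
; layer 4
G0 Z5.25
G0 X9.28 Y7.31
G1 X7.06 Y9.40
G1 X4.03 Y9.80
G1 X1.35 Y8.33
G1 X0.04 Y5.57
G1 X0.60 Y2.57
G1 X2.82 Y0.48
G1 X5.85 Y0.08
G1 X8.53 Y1.55
G1 X9.84 Y4.31
G1 X9.28 Y7.31
; layer 5
G0 Z6.56
G0 X9.28 Y7.31
G1 X7.06 Y9.40
G1 X4.03 Y9.80
G1 X1.35 Y8.33
G1 X0.04 Y5.57
G1 X0.60 Y2.57
G1 X2.82 Y0.48
G1 X5.85 Y0.08
G1 X8.53 Y1.55
G1 X9.84 Y4.31
G1 X9.28 Y7.31
; layer 6
G0 Z7.88
G0 X9.28 Y7.31
G1 X7.06 Y9.40
G1 X4.03 Y9.80
G1 X1.35 Y8.33
G1 X0.04 Y5.57
G1 X0.60 Y2.57
G1 X2.82 Y0.48
G1 X5.85 Y0.08
G1 X8.53 Y1.55
G1 X9.84 Y4.31
G1 X9.28 Y7.31
; layer 7
G0 Z9.19
G0 X9.28 Y7.31
G1 X7.06 Y9.40
G1 X4.03 Y9.80
G1 X1.35 Y8.33
G1 X0.04 Y5.57
G1 X0.60 Y2.57
G1 X2.82 Y0.48
G1 X5.85 Y0.08
G1 X8.53 Y1.55
G1 X9.84 Y4.31
G1 X9.28 Y7.31
M2 ; end

The solid is a regular 10-sided prism (a cylinder approximated with 10 flat sides), circumscribed radius ≈ 4.94 mm, height ≈ 9.19 mm. Slicing at Δz = 1.31 mm — 7 equal slices spanning the solid's height, so layer i sits at z = i·h/7 — gives 7 non-empty perimeters. Each is a 10-segment closed polygon; G0 lifts to the layer z and rapids to the start vertex, then G1 traces the edges.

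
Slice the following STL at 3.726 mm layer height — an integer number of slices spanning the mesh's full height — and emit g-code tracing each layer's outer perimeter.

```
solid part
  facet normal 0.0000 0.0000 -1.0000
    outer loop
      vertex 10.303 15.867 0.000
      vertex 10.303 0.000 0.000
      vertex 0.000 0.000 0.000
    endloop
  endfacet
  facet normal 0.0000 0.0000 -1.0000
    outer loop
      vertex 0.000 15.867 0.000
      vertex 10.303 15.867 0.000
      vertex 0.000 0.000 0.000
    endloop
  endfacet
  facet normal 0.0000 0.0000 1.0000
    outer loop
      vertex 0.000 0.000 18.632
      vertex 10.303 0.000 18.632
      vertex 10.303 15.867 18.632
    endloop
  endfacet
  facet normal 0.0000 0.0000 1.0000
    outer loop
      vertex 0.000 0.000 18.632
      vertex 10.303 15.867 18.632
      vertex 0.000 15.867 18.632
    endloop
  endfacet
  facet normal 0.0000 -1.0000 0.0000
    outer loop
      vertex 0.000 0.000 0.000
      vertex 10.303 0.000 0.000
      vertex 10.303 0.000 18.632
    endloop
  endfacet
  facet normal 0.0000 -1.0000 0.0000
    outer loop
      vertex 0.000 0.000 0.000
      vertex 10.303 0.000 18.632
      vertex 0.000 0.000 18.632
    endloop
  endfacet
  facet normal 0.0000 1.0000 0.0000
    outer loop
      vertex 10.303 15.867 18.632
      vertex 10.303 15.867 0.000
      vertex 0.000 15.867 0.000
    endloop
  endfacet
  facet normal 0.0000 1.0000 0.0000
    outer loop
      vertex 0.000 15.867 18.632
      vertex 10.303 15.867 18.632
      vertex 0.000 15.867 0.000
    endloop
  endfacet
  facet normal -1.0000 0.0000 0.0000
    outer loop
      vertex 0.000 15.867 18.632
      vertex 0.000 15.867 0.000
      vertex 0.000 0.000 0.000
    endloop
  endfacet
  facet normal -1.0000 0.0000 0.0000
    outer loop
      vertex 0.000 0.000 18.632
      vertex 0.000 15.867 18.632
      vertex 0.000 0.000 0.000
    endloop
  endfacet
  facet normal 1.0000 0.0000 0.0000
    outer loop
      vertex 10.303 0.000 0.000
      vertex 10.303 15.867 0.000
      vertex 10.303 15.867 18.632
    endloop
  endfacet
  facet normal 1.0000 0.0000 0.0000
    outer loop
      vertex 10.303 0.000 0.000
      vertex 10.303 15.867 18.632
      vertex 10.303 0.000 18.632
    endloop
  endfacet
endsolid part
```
; perimeter-only toolpath
G21 ; units = mm
G90 ; absolute positioning
G28 ; home
; layer 1
G0 Z3.726
G0 X0.000 Y0.000
G1 X10.303 Y0.000
G1 X10.303 Y15.867
G1 X0.000 Y15.867
G1 X0.000 Y0.000
; layer 2
G0 Z7.453
G0 X0.000 Y0.000
G1 X10.303 Y0.000
G1 X10.303 Y15.867
G1 X0.000 Y15.867
G1 X0.000 Y0.000
; layer 3
G0 Z11.179
G0 X0.000 Y0.000
G1 X10.303 Y0.000
G1 X10.303 Y15.867
G1 X0.000 Y15.867
G1 X0.000 Y0.000
; layer 4
G0 Z14.906
G0 X0.000 Y0.000
G1 X10.303 Y0.000
G1 X10.303 Y15.867
G1 X0.000 Y15.867
G1 X0.000 Y0.000
; layer 5
G0 Z18.632
G0 X0.000 Y0.000
G1 X10.303 Y0.000
G1 X10.303 Y15.867
G1 X0.000 Y15.867
G1 X0.000 Y0.000
M2 ; end

The solid is a rectangular box, roughly 10.3 × 15.9 mm footprint and 18.6 mm tall. Slicing at Δz = 3.726 mm — 5 equal slices spanning the solid's height, so layer i sits at z = i·h/5 — gives 5 non-empty perimeters. Each is a 4-segment closed polygon; G0 lifts to the layer z and rapids to the start vertex, then G1 traces the edges.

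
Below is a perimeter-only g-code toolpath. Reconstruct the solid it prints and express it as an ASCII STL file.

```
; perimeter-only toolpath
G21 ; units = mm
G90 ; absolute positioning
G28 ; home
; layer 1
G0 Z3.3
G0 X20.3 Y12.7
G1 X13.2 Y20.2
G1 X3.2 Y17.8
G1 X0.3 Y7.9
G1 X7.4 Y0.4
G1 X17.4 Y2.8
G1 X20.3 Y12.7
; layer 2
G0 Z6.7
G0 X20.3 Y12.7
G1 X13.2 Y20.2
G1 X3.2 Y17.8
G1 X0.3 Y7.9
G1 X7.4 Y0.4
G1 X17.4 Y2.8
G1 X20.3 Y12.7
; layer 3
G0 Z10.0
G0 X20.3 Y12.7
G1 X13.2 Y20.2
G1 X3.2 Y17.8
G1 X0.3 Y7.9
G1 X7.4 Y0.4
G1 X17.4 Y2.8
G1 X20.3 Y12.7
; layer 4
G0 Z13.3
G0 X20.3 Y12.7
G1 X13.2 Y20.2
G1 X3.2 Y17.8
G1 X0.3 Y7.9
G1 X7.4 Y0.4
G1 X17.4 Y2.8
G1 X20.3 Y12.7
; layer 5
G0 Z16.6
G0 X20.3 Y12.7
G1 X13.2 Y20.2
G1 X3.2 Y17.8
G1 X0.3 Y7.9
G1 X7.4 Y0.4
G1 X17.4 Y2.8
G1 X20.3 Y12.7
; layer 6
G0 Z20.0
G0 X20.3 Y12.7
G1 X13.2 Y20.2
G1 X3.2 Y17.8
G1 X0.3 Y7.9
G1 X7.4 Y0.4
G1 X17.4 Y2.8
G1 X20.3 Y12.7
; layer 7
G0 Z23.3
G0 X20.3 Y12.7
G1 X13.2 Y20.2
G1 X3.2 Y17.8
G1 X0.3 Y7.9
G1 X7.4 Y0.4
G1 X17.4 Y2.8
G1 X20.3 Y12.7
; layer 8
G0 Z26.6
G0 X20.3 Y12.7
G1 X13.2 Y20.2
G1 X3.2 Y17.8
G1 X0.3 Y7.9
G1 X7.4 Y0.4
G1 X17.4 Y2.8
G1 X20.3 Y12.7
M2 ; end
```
solid part
  facet normal 0.0000 0.0000 -1.0000
    outer loop
      vertex 3.2 17.8 0.0
      vertex 13.2 20.2 0.0
      vertex 20.3 12.7 0.0
    endloop
  endfacet
  facet normal 0.0000 0.0000 -1.0000
    outer loop
      vertex 0.3 7.9 0.0
      vertex 3.2 17.8 0.0
      vertex 20.3 12.7 0.0
    endloop
  endfacet
  facet normal 0.0000 0.0000 -1.0000
    outer loop
      vertex 7.4 0.4 0.0
      vertex 0.3 7.9 0.0
      vertex 20.3 12.7 0.0
    endloop
  endfacet
  facet normal 0.0000 0.0000 -1.0000
    outer loop
      vertex 17.4 2.8 0.0
      vertex 7.4 0.4 0.0
      vertex 20.3 12.7 0.0
    endloop
  endfacet
  facet normal 0.0000 0.0000 1.0000
    outer loop
      vertex 20.3 12.7 26.6
      vertex 13.2 20.2 26.6
      vertex 3.2 17.8 26.6
    endloop
  endfacet
  facet normal 0.0000 0.0000 1.0000
    outer loop
      vertex 20.3 12.7 26.6
      vertex 3.2 17.8 26.6
      vertex 0.3 7.9 26.6
    endloop
  endfacet
  facet normal 0.0000 0.0000 1.0000
    outer loop
      vertex 20.3 12.7 26.6
      vertex 0.3 7.9 26.6
      vertex 7.4 0.4 26.6
    endloop
  endfacet
  facet normal 0.0000 0.0000 1.0000
    outer loop
      vertex 20.3 12.7 26.6
      vertex 7.4 0.4 26.6
      vertex 17.4 2.8 26.6
    endloop
  endfacet
  facet normal 0.7262 0.6875 0.0000
    outer loop
      vertex 20.3 12.7 0.0
      vertex 13.2 20.2 0.0
      vertex 13.2 20.2 26.6
    endloop
  endfacet
  facet normal 0.7262 0.6875 0.0000
    outer loop
      vertex 20.3 12.7 0.0
      vertex 13.2 20.2 26.6
      vertex 20.3 12.7 26.6
    endloop
  endfacet
  facet normal -0.2334 0.9724 0.0000
    outer loop
      vertex 13.2 20.2 0.0
      vertex 3.2 17.8 0.0
      vertex 3.2 17.8 26.6
    endloop
  endfacet
  facet normal -0.2334 0.9724 0.0000
    outer loop
      vertex 13.2 20.2 0.0
      vertex 3.2 17.8 26.6
      vertex 13.2 20.2 26.6
    endloop
  endfacet
  facet normal -0.9597 0.2811 0.0000
    outer loop
      vertex 3.2 17.8 0.0
      vertex 0.3 7.9 0.0
      vertex 0.3 7.9 26.6
    endloop
  endfacet
  facet normal -0.9597 0.2811 0.0000
    outer loop
      vertex 3.2 17.8 0.0
      vertex 0.3 7.9 26.6
      vertex 3.2 17.8 26.6
    endloop
  endfacet
  facet normal -0.7262 -0.6875 0.0000
    outer loop
      vertex 0.3 7.9 0.0
      vertex 7.4 0.4 0.0
      vertex 7.4 0.4 26.6
    endloop
  endfacet
  facet normal -0.7262 -0.6875 0.0000
    outer loop
      vertex 0.3 7.9 0.0
      vertex 7.4 0.4 26.6
      vertex 0.3 7.9 26.6
    endloop
  endfacet
  facet normal 0.2334 -0.9724 0.0000
    outer loop
      vertex 7.4 0.4 0.0
      vertex 17.4 2.8 0.0
      vertex 17.4 2.8 26.6
    endloop
  endfacet
  facet normal 0.2334 -0.9724 0.0000
    outer loop
      vertex 7.4 0.4 0.0
      vertex 17.4 2.8 26.6
      vertex 7.4 0.4 26.6
    endloop
  endfacet
  facet normal 0.9597 -0.2811 0.0000
    outer loop
      vertex 17.4 2.8 0.0
      vertex 20.3 12.7 0.0
      vertex 20.3 12.7 26.6
    endloop
  endfacet
  facet normal 0.9597 -0.2811 0.0000
    outer loop
      vertex 17.4 2.8 0.0
      vertex 20.3 12.7 26.6
      vertex 17.4 2.8 26.6
    endloop
  endfacet
endsolid part

The G0 Z moves step by Δz≈3.3 mm. Every layer's G1 loop is the same polygon, so the solid is a straight extrusion of it from z=0 to z≈26.6. Closing with flat bottom and top caps and triangulating gives 20 facets — a regular 6-sided prism (a cylinder approximated with 6 flat sides), circumscribed radius ≈ 10.3 mm, height ≈ 26.6 mm.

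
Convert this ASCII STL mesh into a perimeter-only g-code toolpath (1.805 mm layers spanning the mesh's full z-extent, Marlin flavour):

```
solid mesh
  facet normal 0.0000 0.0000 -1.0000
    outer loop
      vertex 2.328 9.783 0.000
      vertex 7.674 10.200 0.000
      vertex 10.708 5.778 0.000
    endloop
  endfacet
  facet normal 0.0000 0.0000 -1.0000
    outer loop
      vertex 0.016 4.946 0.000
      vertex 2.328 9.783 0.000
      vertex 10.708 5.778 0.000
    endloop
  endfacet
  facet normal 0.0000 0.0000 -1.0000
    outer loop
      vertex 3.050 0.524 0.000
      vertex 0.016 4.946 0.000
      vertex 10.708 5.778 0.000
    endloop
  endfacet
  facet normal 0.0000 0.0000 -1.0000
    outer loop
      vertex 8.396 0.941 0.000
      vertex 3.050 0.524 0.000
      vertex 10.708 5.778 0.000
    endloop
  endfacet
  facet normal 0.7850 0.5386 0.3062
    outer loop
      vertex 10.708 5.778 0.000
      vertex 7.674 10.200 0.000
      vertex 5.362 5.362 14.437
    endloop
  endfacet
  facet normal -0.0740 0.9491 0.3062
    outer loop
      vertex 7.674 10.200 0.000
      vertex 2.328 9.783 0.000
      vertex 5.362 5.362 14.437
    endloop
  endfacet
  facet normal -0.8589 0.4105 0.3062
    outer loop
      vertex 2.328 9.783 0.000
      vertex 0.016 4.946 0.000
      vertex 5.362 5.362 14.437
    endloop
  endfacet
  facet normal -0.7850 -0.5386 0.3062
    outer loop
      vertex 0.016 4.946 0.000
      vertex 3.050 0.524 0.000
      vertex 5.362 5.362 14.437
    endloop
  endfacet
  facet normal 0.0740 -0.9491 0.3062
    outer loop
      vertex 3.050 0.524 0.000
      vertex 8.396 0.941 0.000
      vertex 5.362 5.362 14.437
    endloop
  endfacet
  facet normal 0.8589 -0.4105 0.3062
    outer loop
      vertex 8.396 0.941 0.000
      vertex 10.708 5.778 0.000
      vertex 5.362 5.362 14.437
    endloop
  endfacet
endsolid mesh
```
; perimeter-only toolpath
G21 ; units = mm
G90 ; absolute positioning
G28 ; home
; layer 1
G0 Z1.805
G0 X10.040 Y5.726
G1 X7.385 Y9.595
G1 X2.707 Y9.230
G1 X0.684 Y4.998
G1 X3.339 Y1.129
G1 X8.017 Y1.494
G1 X10.040 Y5.726
; layer 2
G0 Z3.609
G0 X9.372 Y5.674
G1 X7.096 Y8.990
G1 X3.087 Y8.678
G1 X1.353 Y5.050
G1 X3.628 Y1.734
G1 X7.638 Y2.046
G1 X9.372 Y5.674
; layer 3
G0 Z5.414
G0 X8.703 Y5.622
G1 X6.807 Y8.386
G1 X3.466 Y8.125
G1 X2.021 Y5.102
G1 X3.917 Y2.338
G1 X7.258 Y2.599
G1 X8.703 Y5.622
; layer 4
G0 Z7.218
G0 X8.035 Y5.570
G1 X6.518 Y7.781
G1 X3.845 Y7.572
G1 X2.689 Y5.154
G1 X4.206 Y2.943
G1 X6.879 Y3.151
G1 X8.035 Y5.570
; layer 5
G0 Z9.023
G0 X7.367 Y5.518
G1 X6.229 Y7.176
G1 X4.224 Y7.020
G1 X3.357 Y5.206
G1 X4.495 Y3.548
G1 X6.500 Y3.704
G1 X7.367 Y5.518
; layer 6
G0 Z10.828
G0 X6.698 Y5.466
G1 X5.940 Y6.571
G1 X4.603 Y6.467
G1 X4.025 Y5.258
G1 X4.784 Y4.152
G1 X6.120 Y4.257
G1 X6.698 Y5.466
; layer 7
G0 Z12.632
G0 X6.030 Y5.414
G1 X5.651 Y5.967
G1 X4.983 Y5.915
G1 X4.694 Y5.310
G1 X5.073 Y4.757
G1 X5.741 Y4.809
G1 X6.030 Y5.414
M2 ; end

The solid is a regular 6-sided pyramid, base circumscribed radius ≈ 5.36 mm, apex at z ≈ 14.4 mm. Slicing at Δz = 1.805 mm — 8 equal slices spanning the solid's height, so layer i sits at z = i·h/8 — gives 7 non-empty perimeters. Each is a 6-segment closed polygon; G0 lifts to the layer z and rapids to the start vertex, then G1 traces the edges. The cross-section shrinks linearly with z (the slice at the apex is degenerate and omitted).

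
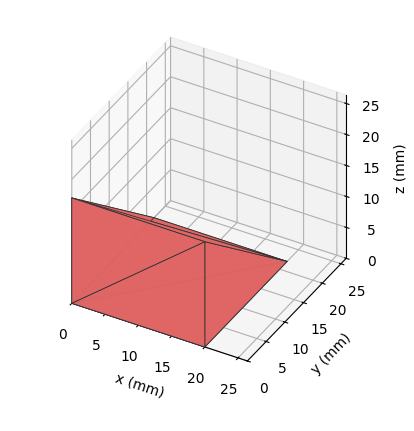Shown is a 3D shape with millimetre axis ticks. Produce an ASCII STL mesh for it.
Reading the render: the shape is a wedge (ramp): 20 × 22 mm base, rising to 17 mm along the y=0 edge and sloping linearly to z=0 at y=22 (dimensions read to the nearest mm from the axis ticks). For the STL, each face is triangulated and given an outward normal.

solid part
  facet normal 0.0000 0.0000 -1.0000
    outer loop
      vertex 20.000 22.000 0.000
      vertex 20.000 0.000 0.000
      vertex 0.000 0.000 0.000
    endloop
  endfacet
  facet normal 0.0000 0.0000 -1.0000
    outer loop
      vertex 0.000 22.000 0.000
      vertex 20.000 22.000 0.000
      vertex 0.000 0.000 0.000
    endloop
  endfacet
  facet normal 0.0000 -1.0000 0.0000
    outer loop
      vertex 0.000 0.000 0.000
      vertex 20.000 0.000 0.000
      vertex 20.000 0.000 17.000
    endloop
  endfacet
  facet normal 0.0000 -1.0000 0.0000
    outer loop
      vertex 0.000 0.000 0.000
      vertex 20.000 0.000 17.000
      vertex 0.000 0.000 17.000
    endloop
  endfacet
  facet normal 0.0000 0.6114 0.7913
    outer loop
      vertex 0.000 0.000 17.000
      vertex 20.000 0.000 17.000
      vertex 20.000 22.000 0.000
    endloop
  endfacet
  facet normal 0.0000 0.6114 0.7913
    outer loop
      vertex 0.000 0.000 17.000
      vertex 20.000 22.000 0.000
      vertex 0.000 22.000 0.000
    endloop
  endfacet
  facet normal -1.0000 0.0000 0.0000
    outer loop
      vertex 0.000 0.000 17.000
      vertex 0.000 22.000 0.000
      vertex 0.000 0.000 0.000
    endloop
  endfacet
  facet normal 1.0000 0.0000 0.0000
    outer loop
      vertex 20.000 0.000 0.000
      vertex 20.000 22.000 0.000
      vertex 20.000 0.000 17.000
    endloop
  endfacet
endsolid part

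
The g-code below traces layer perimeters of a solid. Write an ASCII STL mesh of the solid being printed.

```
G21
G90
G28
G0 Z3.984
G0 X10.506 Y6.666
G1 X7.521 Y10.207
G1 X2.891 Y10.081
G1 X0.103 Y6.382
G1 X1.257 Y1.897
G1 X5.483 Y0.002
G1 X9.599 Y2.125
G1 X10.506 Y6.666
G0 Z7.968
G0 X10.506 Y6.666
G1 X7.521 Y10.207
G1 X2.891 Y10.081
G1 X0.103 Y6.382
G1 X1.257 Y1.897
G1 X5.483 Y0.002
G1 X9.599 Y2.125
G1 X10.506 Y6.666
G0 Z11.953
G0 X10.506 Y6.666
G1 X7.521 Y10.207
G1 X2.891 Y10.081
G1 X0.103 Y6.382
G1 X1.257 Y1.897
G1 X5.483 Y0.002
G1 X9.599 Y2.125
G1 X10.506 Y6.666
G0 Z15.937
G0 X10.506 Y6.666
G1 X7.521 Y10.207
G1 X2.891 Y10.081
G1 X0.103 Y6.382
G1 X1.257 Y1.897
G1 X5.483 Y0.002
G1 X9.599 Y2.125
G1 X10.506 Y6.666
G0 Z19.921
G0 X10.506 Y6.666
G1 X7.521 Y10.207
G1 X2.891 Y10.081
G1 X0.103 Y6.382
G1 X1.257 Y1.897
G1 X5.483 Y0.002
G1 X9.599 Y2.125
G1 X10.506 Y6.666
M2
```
solid part
  facet normal 0.0000 0.0000 -1.0000
    outer loop
      vertex 2.891 10.081 0.000
      vertex 7.521 10.207 0.000
      vertex 10.506 6.666 0.000
    endloop
  endfacet
  facet normal 0.0000 0.0000 -1.0000
    outer loop
      vertex 0.103 6.382 0.000
      vertex 2.891 10.081 0.000
      vertex 10.506 6.666 0.000
    endloop
  endfacet
  facet normal 0.0000 0.0000 -1.0000
    outer loop
      vertex 1.257 1.897 0.000
      vertex 0.103 6.382 0.000
      vertex 10.506 6.666 0.000
    endloop
  endfacet
  facet normal 0.0000 0.0000 -1.0000
    outer loop
      vertex 5.483 0.002 0.000
      vertex 1.257 1.897 0.000
      vertex 10.506 6.666 0.000
    endloop
  endfacet
  facet normal 0.0000 0.0000 -1.0000
    outer loop
      vertex 9.599 2.125 0.000
      vertex 5.483 0.002 0.000
      vertex 10.506 6.666 0.000
    endloop
  endfacet
  facet normal 0.0000 0.0000 1.0000
    outer loop
      vertex 10.506 6.666 19.921
      vertex 7.521 10.207 19.921
      vertex 2.891 10.081 19.921
    endloop
  endfacet
  facet normal 0.0000 0.0000 1.0000
    outer loop
      vertex 10.506 6.666 19.921
      vertex 2.891 10.081 19.921
      vertex 0.103 6.382 19.921
    endloop
  endfacet
  facet normal 0.0000 0.0000 1.0000
    outer loop
      vertex 10.506 6.666 19.921
      vertex 0.103 6.382 19.921
      vertex 1.257 1.897 19.921
    endloop
  endfacet
  facet normal 0.0000 0.0000 1.0000
    outer loop
      vertex 10.506 6.666 19.921
      vertex 1.257 1.897 19.921
      vertex 5.483 0.002 19.921
    endloop
  endfacet
  facet normal 0.0000 0.0000 1.0000
    outer loop
      vertex 10.506 6.666 19.921
      vertex 5.483 0.002 19.921
      vertex 9.599 2.125 19.921
    endloop
  endfacet
  facet normal 0.7646 0.6445 0.0000
    outer loop
      vertex 10.506 6.666 0.000
      vertex 7.521 10.207 0.000
      vertex 7.521 10.207 19.921
    endloop
  endfacet
  facet normal 0.7646 0.6445 0.0000
    outer loop
      vertex 10.506 6.666 0.000
      vertex 7.521 10.207 19.921
      vertex 10.506 6.666 19.921
    endloop
  endfacet
  facet normal -0.0272 0.9996 0.0000
    outer loop
      vertex 7.521 10.207 0.000
      vertex 2.891 10.081 0.000
      vertex 2.891 10.081 19.921
    endloop
  endfacet
  facet normal -0.0272 0.9996 0.0000
    outer loop
      vertex 7.521 10.207 0.000
      vertex 2.891 10.081 19.921
      vertex 7.521 10.207 19.921
    endloop
  endfacet
  facet normal -0.7986 0.6019 0.0000
    outer loop
      vertex 2.891 10.081 0.000
      vertex 0.103 6.382 0.000
      vertex 0.103 6.382 19.921
    endloop
  endfacet
  facet normal -0.7986 0.6019 0.0000
    outer loop
      vertex 2.891 10.081 0.000
      vertex 0.103 6.382 19.921
      vertex 2.891 10.081 19.921
    endloop
  endfacet
  facet normal -0.9685 -0.2492 0.0000
    outer loop
      vertex 0.103 6.382 0.000
      vertex 1.257 1.897 0.000
      vertex 1.257 1.897 19.921
    endloop
  endfacet
  facet normal -0.9685 -0.2492 0.0000
    outer loop
      vertex 0.103 6.382 0.000
      vertex 1.257 1.897 19.921
      vertex 0.103 6.382 19.921
    endloop
  endfacet
  facet normal -0.4092 -0.9125 0.0000
    outer loop
      vertex 1.257 1.897 0.000
      vertex 5.483 0.002 0.000
      vertex 5.483 0.002 19.921
    endloop
  endfacet
  facet normal -0.4092 -0.9125 0.0000
    outer loop
      vertex 1.257 1.897 0.000
      vertex 5.483 0.002 19.921
      vertex 1.257 1.897 19.921
    endloop
  endfacet
  facet normal 0.4584 -0.8887 0.0000
    outer loop
      vertex 5.483 0.002 0.000
      vertex 9.599 2.125 0.000
      vertex 9.599 2.125 19.921
    endloop
  endfacet
  facet normal 0.4584 -0.8887 0.0000
    outer loop
      vertex 5.483 0.002 0.000
      vertex 9.599 2.125 19.921
      vertex 5.483 0.002 19.921
    endloop
  endfacet
  facet normal 0.9806 -0.1959 0.0000
    outer loop
      vertex 9.599 2.125 0.000
      vertex 10.506 6.666 0.000
      vertex 10.506 6.666 19.921
    endloop
  endfacet
  facet normal 0.9806 -0.1959 0.0000
    outer loop
      vertex 9.599 2.125 0.000
      vertex 10.506 6.666 19.921
      vertex 9.599 2.125 19.921
    endloop
  endfacet
endsolid part

The G0 Z moves step by Δz≈3.984 mm. Every layer's G1 loop is the same polygon, so the solid is a straight extrusion of it from z=0 to z≈19.9. Closing with flat bottom and top caps and triangulating gives 24 facets — a regular 7-sided prism (a cylinder approximated with 7 flat sides), circumscribed radius ≈ 5.34 mm, height ≈ 19.9 mm.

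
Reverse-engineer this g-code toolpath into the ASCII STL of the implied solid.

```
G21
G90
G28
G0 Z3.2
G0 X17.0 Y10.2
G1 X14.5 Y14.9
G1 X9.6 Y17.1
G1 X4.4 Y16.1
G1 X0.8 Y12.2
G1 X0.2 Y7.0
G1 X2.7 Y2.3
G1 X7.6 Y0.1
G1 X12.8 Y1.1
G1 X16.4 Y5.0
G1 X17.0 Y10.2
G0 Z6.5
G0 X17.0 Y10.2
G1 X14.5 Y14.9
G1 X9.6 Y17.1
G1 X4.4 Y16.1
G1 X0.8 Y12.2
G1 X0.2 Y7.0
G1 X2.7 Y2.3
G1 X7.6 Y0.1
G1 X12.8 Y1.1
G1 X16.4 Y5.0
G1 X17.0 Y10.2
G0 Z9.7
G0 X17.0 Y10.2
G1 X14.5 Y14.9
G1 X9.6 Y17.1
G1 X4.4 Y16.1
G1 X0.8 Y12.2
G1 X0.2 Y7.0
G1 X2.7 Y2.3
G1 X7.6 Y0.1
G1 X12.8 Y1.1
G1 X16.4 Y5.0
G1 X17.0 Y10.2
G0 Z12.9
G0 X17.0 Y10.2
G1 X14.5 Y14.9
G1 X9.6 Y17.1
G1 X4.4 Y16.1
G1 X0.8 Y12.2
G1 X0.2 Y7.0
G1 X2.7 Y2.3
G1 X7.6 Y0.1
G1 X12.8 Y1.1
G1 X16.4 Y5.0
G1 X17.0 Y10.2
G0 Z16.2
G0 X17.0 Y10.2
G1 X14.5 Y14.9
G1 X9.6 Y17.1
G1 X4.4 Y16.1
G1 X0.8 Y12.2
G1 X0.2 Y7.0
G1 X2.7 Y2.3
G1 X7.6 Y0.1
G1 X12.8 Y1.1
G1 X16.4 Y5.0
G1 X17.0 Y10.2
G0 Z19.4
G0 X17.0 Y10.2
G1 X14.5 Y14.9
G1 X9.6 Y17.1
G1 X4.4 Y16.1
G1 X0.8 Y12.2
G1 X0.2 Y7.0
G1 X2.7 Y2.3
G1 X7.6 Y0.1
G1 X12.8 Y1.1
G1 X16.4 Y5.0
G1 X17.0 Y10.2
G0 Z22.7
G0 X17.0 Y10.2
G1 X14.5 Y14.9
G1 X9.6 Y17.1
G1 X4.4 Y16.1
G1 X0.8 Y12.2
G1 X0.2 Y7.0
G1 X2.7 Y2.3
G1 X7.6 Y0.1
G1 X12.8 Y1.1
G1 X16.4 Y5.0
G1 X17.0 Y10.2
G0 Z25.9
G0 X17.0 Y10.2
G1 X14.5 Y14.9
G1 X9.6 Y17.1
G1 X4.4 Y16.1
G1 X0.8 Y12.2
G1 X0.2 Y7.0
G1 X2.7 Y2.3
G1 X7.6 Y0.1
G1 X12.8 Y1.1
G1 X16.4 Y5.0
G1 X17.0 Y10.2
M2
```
solid part
  facet normal 0.0000 0.0000 -1.0000
    outer loop
      vertex 9.6 17.1 0.0
      vertex 14.5 14.9 0.0
      vertex 17.0 10.2 0.0
    endloop
  endfacet
  facet normal 0.0000 0.0000 -1.0000
    outer loop
      vertex 4.4 16.1 0.0
      vertex 9.6 17.1 0.0
      vertex 17.0 10.2 0.0
    endloop
  endfacet
  facet normal 0.0000 0.0000 -1.0000
    outer loop
      vertex 0.8 12.2 0.0
      vertex 4.4 16.1 0.0
      vertex 17.0 10.2 0.0
    endloop
  endfacet
  facet normal 0.0000 0.0000 -1.0000
    outer loop
      vertex 0.2 7.0 0.0
      vertex 0.8 12.2 0.0
      vertex 17.0 10.2 0.0
    endloop
  endfacet
  facet normal 0.0000 0.0000 -1.0000
    outer loop
      vertex 2.7 2.3 0.0
      vertex 0.2 7.0 0.0
      vertex 17.0 10.2 0.0
    endloop
  endfacet
  facet normal 0.0000 0.0000 -1.0000
    outer loop
      vertex 7.6 0.1 0.0
      vertex 2.7 2.3 0.0
      vertex 17.0 10.2 0.0
    endloop
  endfacet
  facet normal 0.0000 0.0000 -1.0000
    outer loop
      vertex 12.8 1.1 0.0
      vertex 7.6 0.1 0.0
      vertex 17.0 10.2 0.0
    endloop
  endfacet
  facet normal 0.0000 0.0000 -1.0000
    outer loop
      vertex 16.4 5.0 0.0
      vertex 12.8 1.1 0.0
      vertex 17.0 10.2 0.0
    endloop
  endfacet
  facet normal 0.0000 0.0000 1.0000
    outer loop
      vertex 17.0 10.2 25.9
      vertex 14.5 14.9 25.9
      vertex 9.6 17.1 25.9
    endloop
  endfacet
  facet normal 0.0000 0.0000 1.0000
    outer loop
      vertex 17.0 10.2 25.9
      vertex 9.6 17.1 25.9
      vertex 4.4 16.1 25.9
    endloop
  endfacet
  facet normal 0.0000 0.0000 1.0000
    outer loop
      vertex 17.0 10.2 25.9
      vertex 4.4 16.1 25.9
      vertex 0.8 12.2 25.9
    endloop
  endfacet
  facet normal 0.0000 0.0000 1.0000
    outer loop
      vertex 17.0 10.2 25.9
      vertex 0.8 12.2 25.9
      vertex 0.2 7.0 25.9
    endloop
  endfacet
  facet normal 0.0000 0.0000 1.0000
    outer loop
      vertex 17.0 10.2 25.9
      vertex 0.2 7.0 25.9
      vertex 2.7 2.3 25.9
    endloop
  endfacet
  facet normal 0.0000 0.0000 1.0000
    outer loop
      vertex 17.0 10.2 25.9
      vertex 2.7 2.3 25.9
      vertex 7.6 0.1 25.9
    endloop
  endfacet
  facet normal 0.0000 0.0000 1.0000
    outer loop
      vertex 17.0 10.2 25.9
      vertex 7.6 0.1 25.9
      vertex 12.8 1.1 25.9
    endloop
  endfacet
  facet normal 0.0000 0.0000 1.0000
    outer loop
      vertex 17.0 10.2 25.9
      vertex 12.8 1.1 25.9
      vertex 16.4 5.0 25.9
    endloop
  endfacet
  facet normal 0.8829 0.4696 0.0000
    outer loop
      vertex 17.0 10.2 0.0
      vertex 14.5 14.9 0.0
      vertex 14.5 14.9 25.9
    endloop
  endfacet
  facet normal 0.8829 0.4696 0.0000
    outer loop
      vertex 17.0 10.2 0.0
      vertex 14.5 14.9 25.9
      vertex 17.0 10.2 25.9
    endloop
  endfacet
  facet normal 0.4096 0.9123 0.0000
    outer loop
      vertex 14.5 14.9 0.0
      vertex 9.6 17.1 0.0
      vertex 9.6 17.1 25.9
    endloop
  endfacet
  facet normal 0.4096 0.9123 0.0000
    outer loop
      vertex 14.5 14.9 0.0
      vertex 9.6 17.1 25.9
      vertex 14.5 14.9 25.9
    endloop
  endfacet
  facet normal -0.1888 0.9820 0.0000
    outer loop
      vertex 9.6 17.1 0.0
      vertex 4.4 16.1 0.0
      vertex 4.4 16.1 25.9
    endloop
  endfacet
  facet normal -0.1888 0.9820 0.0000
    outer loop
      vertex 9.6 17.1 0.0
      vertex 4.4 16.1 25.9
      vertex 9.6 17.1 25.9
    endloop
  endfacet
  facet normal -0.7348 0.6783 0.0000
    outer loop
      vertex 4.4 16.1 0.0
      vertex 0.8 12.2 0.0
      vertex 0.8 12.2 25.9
    endloop
  endfacet
  facet normal -0.7348 0.6783 0.0000
    outer loop
      vertex 4.4 16.1 0.0
      vertex 0.8 12.2 25.9
      vertex 4.4 16.1 25.9
    endloop
  endfacet
  facet normal -0.9934 0.1146 0.0000
    outer loop
      vertex 0.8 12.2 0.0
      vertex 0.2 7.0 0.0
      vertex 0.2 7.0 25.9
    endloop
  endfacet
  facet normal -0.9934 0.1146 0.0000
    outer loop
      vertex 0.8 12.2 0.0
      vertex 0.2 7.0 25.9
      vertex 0.8 12.2 25.9
    endloop
  endfacet
  facet normal -0.8829 -0.4696 0.0000
    outer loop
      vertex 0.2 7.0 0.0
      vertex 2.7 2.3 0.0
      vertex 2.7 2.3 25.9
    endloop
  endfacet
  facet normal -0.8829 -0.4696 0.0000
    outer loop
      vertex 0.2 7.0 0.0
      vertex 2.7 2.3 25.9
      vertex 0.2 7.0 25.9
    endloop
  endfacet
  facet normal -0.4096 -0.9123 0.0000
    outer loop
      vertex 2.7 2.3 0.0
      vertex 7.6 0.1 0.0
      vertex 7.6 0.1 25.9
    endloop
  endfacet
  facet normal -0.4096 -0.9123 0.0000
    outer loop
      vertex 2.7 2.3 0.0
      vertex 7.6 0.1 25.9
      vertex 2.7 2.3 25.9
    endloop
  endfacet
  facet normal 0.1888 -0.9820 0.0000
    outer loop
      vertex 7.6 0.1 0.0
      vertex 12.8 1.1 0.0
      vertex 12.8 1.1 25.9
    endloop
  endfacet
  facet normal 0.1888 -0.9820 0.0000
    outer loop
      vertex 7.6 0.1 0.0
      vertex 12.8 1.1 25.9
      vertex 7.6 0.1 25.9
    endloop
  endfacet
  facet normal 0.7348 -0.6783 0.0000
    outer loop
      vertex 12.8 1.1 0.0
      vertex 16.4 5.0 0.0
      vertex 16.4 5.0 25.9
    endloop
  endfacet
  facet normal 0.7348 -0.6783 0.0000
    outer loop
      vertex 12.8 1.1 0.0
      vertex 16.4 5.0 25.9
      vertex 12.8 1.1 25.9
    endloop
  endfacet
  facet normal 0.9934 -0.1146 0.0000
    outer loop
      vertex 16.4 5.0 0.0
      vertex 17.0 10.2 0.0
      vertex 17.0 10.2 25.9
    endloop
  endfacet
  facet normal 0.9934 -0.1146 0.0000
    outer loop
      vertex 16.4 5.0 0.0
      vertex 17.0 10.2 25.9
      vertex 16.4 5.0 25.9
    endloop
  endfacet
endsolid part

The G0 Z moves step by Δz≈3.2 mm. Every layer's G1 loop is the same polygon, so the solid is a straight extrusion of it from z=0 to z≈25.9. Closing with flat bottom and top caps and triangulating gives 36 facets — a regular 10-sided prism (a cylinder approximated with 10 flat sides), circumscribed radius ≈ 8.6 mm, height ≈ 25.9 mm.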